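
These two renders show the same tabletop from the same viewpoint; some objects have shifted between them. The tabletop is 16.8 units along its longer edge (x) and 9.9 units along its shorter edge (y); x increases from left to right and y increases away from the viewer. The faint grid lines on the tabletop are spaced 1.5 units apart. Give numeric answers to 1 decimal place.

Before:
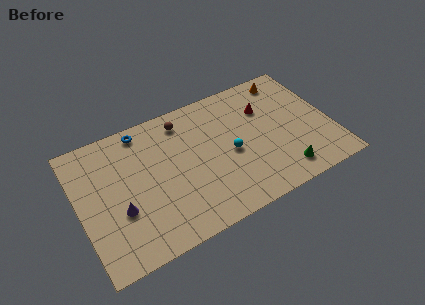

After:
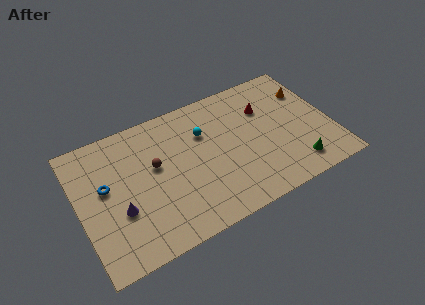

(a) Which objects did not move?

the purple cone and the red cone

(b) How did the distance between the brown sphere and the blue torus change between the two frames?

+0.6

Before: roughly 2.7 units apart; after: 3.3. That's 0.6 units further apart.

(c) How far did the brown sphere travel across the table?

3.3

The brown sphere was near (7.3, 8.3) before and (5.1, 5.8) after, so it travelled √(2.2² + 2.5²) ≈ 3.3 units.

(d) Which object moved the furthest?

the blue torus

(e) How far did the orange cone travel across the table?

1.9

From (14.5, 8.6) to (15.7, 7.1), the orange cone covered √(1.2² + 1.5²) ≈ 1.9 units.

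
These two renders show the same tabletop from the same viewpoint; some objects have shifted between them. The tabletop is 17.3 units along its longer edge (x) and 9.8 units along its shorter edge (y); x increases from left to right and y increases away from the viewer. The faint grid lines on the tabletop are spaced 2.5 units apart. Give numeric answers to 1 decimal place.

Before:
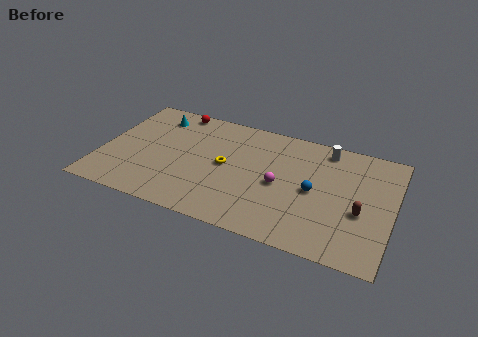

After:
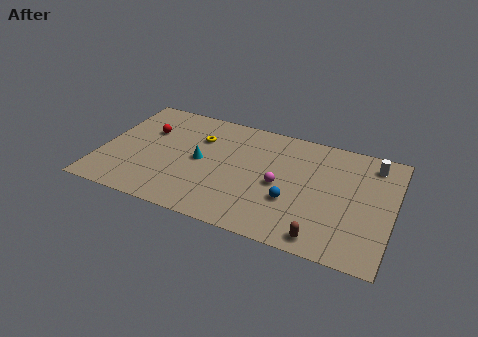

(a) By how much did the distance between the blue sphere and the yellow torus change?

+1.6

Before: roughly 5.3 units apart; after: 6.9. That's 1.6 units further apart.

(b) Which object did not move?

the magenta sphere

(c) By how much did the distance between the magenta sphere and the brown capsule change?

-0.4

Before: roughly 4.8 units apart; after: 4.4. That's 0.4 units closer together.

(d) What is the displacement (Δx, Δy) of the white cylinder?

(2.8, -0.3)

The white cylinder was at about (13.1, 8.5) and moved to about (15.9, 8.2).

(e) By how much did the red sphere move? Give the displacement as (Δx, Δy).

(-1.4, -2.4)

From the two frames, the red sphere sits at roughly (3.9, 8.9) before and (2.5, 6.5) after.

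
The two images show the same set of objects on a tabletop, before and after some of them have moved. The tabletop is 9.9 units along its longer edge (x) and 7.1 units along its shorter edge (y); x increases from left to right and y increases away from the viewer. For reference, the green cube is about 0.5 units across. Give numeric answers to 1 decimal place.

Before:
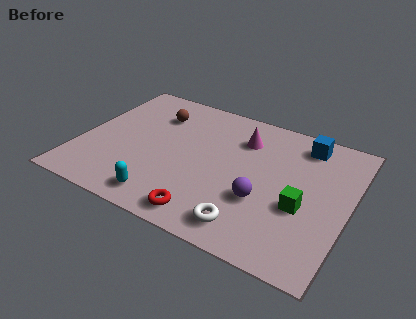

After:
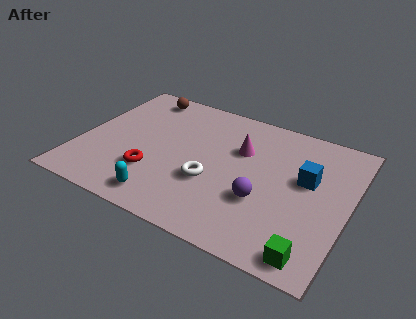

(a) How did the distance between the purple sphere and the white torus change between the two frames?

+0.5

Before: roughly 1.4 units apart; after: 1.9. That's 0.5 units further apart.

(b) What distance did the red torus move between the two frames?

2.5

From (5.1, 0.9) to (2.9, 2.1), the red torus covered √(2.2² + 1.2²) ≈ 2.5 units.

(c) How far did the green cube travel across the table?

2.1

From (8.3, 2.8) to (8.9, 0.8), the green cube covered √(0.6² + 2.0²) ≈ 2.1 units.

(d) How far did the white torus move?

2.2

From (6.6, 1.1) to (5.0, 2.6), the white torus covered √(1.6² + 1.5²) ≈ 2.2 units.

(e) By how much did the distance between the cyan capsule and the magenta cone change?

-0.5

They were about 4.9 units apart before and 4.4 after — 0.5 units closer together.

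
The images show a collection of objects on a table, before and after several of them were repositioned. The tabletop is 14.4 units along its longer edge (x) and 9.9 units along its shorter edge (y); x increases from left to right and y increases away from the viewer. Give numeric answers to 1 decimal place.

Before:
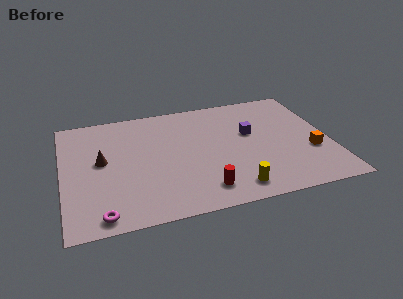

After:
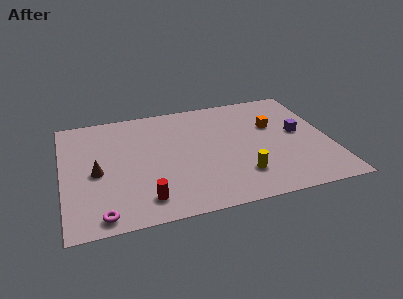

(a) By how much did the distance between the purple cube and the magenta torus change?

+2.1

Before: roughly 9.6 units apart; after: 11.7. That's 2.1 units further apart.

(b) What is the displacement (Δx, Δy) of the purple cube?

(2.6, -0.6)

The purple cube was at about (10.2, 5.9) and moved to about (12.8, 5.3).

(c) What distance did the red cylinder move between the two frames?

3.1

The red cylinder moved from about (7.3, 1.7) to (4.2, 1.7), a distance of √(3.1² + 0.0²) ≈ 3.1.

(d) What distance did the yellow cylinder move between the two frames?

1.1

The yellow cylinder was near (8.9, 1.4) before and (9.4, 2.4) after, so it travelled √(0.5² + 1.0²) ≈ 1.1 units.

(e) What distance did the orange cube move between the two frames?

3.3

From (13.3, 3.5) to (11.5, 6.3), the orange cube covered √(1.8² + 2.8²) ≈ 3.3 units.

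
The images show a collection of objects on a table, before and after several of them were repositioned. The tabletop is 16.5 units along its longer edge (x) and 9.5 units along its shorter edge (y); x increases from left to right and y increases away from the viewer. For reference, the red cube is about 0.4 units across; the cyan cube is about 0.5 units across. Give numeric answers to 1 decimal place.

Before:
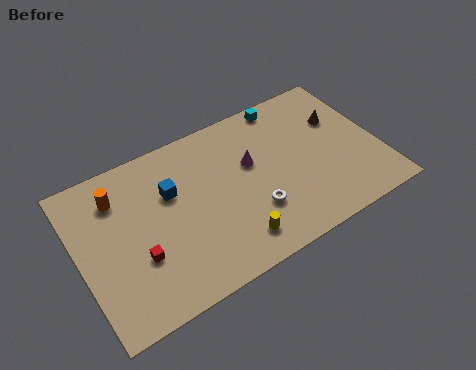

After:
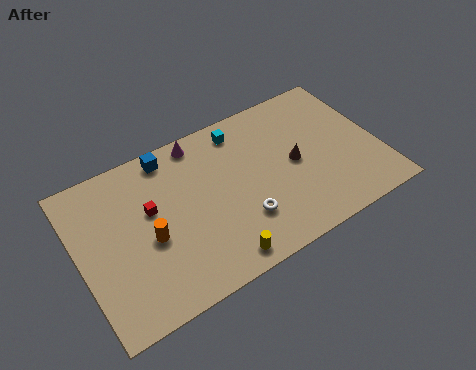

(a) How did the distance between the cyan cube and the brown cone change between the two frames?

+0.7

The distance was about 3.5 in the first image and 4.2 in the second, so they moved 0.7 units further apart.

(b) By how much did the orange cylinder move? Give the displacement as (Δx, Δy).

(1.3, -3.2)

The orange cylinder started near (2.4, 7.3) and ended near (3.7, 4.1).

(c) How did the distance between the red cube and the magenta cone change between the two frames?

-2.9

Before: roughly 7.1 units apart; after: 4.2. That's 2.9 units closer together.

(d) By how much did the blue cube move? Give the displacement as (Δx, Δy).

(0.2, 2.2)

The blue cube started near (5.2, 6.2) and ended near (5.4, 8.4).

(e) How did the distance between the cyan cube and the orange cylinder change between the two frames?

-2.7

The distance was about 9.7 in the first image and 7.0 in the second, so they moved 2.7 units closer together.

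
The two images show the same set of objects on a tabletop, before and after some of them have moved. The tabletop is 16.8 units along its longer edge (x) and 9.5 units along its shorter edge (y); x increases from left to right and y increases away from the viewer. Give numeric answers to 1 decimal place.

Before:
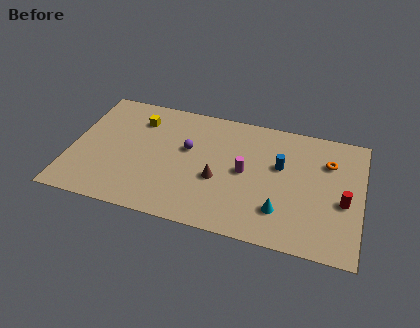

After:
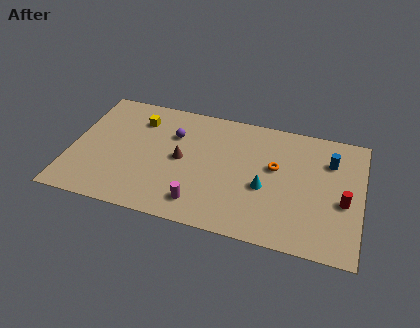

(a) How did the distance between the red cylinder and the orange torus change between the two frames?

+1.3

The distance was about 3.0 in the first image and 4.3 in the second, so they moved 1.3 units further apart.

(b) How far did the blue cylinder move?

3.0

The blue cylinder was near (12.1, 5.8) before and (14.9, 6.9) after, so it travelled √(2.8² + 1.1²) ≈ 3.0 units.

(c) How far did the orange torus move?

3.2

From (14.8, 6.8) to (11.8, 5.6), the orange torus covered √(3.0² + 1.2²) ≈ 3.2 units.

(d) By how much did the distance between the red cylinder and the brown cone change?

+2.2

They were about 7.2 units apart before and 9.4 after — 2.2 units further apart.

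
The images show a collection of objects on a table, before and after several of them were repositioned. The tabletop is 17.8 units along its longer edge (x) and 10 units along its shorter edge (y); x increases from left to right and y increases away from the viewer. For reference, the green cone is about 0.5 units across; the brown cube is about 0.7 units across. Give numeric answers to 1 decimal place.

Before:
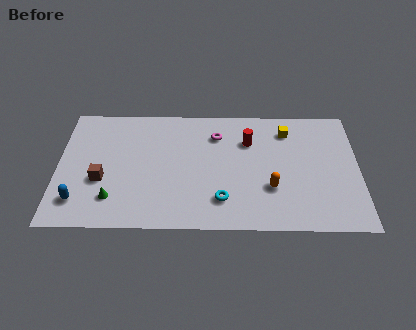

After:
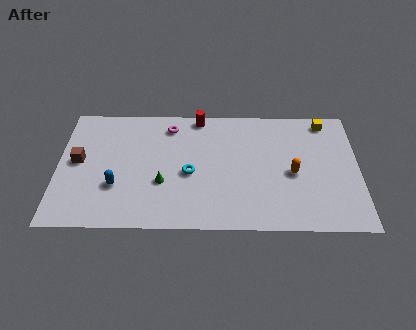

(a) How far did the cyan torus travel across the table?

2.8

The cyan torus was near (9.7, 2.3) before and (7.8, 4.4) after, so it travelled √(1.9² + 2.1²) ≈ 2.8 units.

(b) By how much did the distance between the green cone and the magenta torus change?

-3.4

Before: roughly 8.1 units apart; after: 4.7. That's 3.4 units closer together.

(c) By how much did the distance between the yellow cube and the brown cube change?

+3.3

The distance was about 11.8 in the first image and 15.1 in the second, so they moved 3.3 units further apart.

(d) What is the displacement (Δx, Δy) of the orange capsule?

(1.3, 1.2)

From the two frames, the orange capsule sits at roughly (12.6, 3.3) before and (13.9, 4.5) after.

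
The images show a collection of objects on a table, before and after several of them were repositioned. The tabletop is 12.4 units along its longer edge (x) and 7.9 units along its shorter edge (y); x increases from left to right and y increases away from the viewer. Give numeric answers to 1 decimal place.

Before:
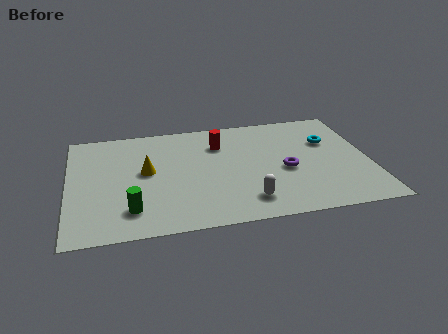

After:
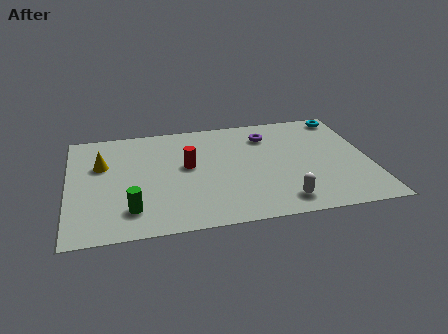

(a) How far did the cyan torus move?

2.0

The cyan torus moved from about (10.8, 5.2) to (11.6, 7.0), a distance of √(0.8² + 1.8²) ≈ 2.0.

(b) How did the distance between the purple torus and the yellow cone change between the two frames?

+1.2

The distance was about 5.8 in the first image and 7.0 in the second, so they moved 1.2 units further apart.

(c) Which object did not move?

the green cylinder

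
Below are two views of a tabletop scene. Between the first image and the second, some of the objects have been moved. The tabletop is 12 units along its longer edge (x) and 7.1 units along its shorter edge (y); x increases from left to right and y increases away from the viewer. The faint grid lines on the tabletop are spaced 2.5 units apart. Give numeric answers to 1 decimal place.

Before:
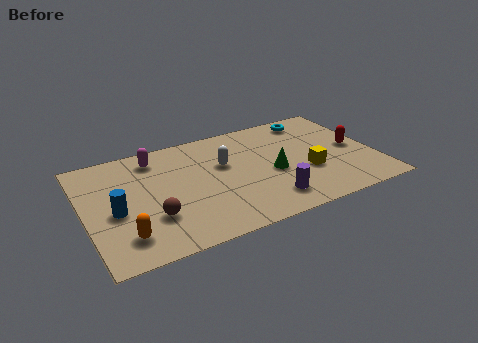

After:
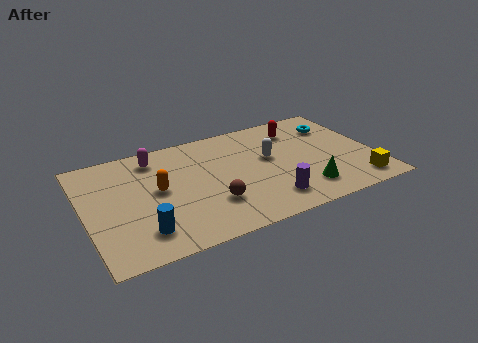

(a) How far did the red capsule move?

3.0

The red capsule was near (11.2, 3.5) before and (9.1, 5.6) after, so it travelled √(2.1² + 2.1²) ≈ 3.0 units.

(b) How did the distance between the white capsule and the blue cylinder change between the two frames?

+1.4

The distance was about 4.8 in the first image and 6.2 in the second, so they moved 1.4 units further apart.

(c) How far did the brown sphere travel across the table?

2.4

The brown sphere moved from about (2.6, 2.2) to (5.0, 2.1), a distance of √(2.4² + 0.1²) ≈ 2.4.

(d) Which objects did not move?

the magenta capsule and the purple cylinder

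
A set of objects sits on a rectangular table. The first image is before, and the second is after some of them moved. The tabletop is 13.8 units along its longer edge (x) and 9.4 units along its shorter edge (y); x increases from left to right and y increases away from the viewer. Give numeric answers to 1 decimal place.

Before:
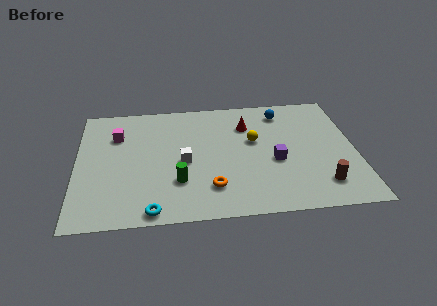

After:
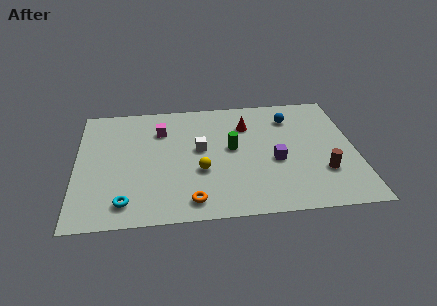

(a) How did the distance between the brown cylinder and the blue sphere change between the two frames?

-1.4

Before: roughly 6.1 units apart; after: 4.7. That's 1.4 units closer together.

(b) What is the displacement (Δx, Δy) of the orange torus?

(-1.0, -0.9)

From the two frames, the orange torus sits at roughly (6.6, 2.2) before and (5.6, 1.3) after.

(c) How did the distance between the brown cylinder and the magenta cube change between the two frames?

-2.2

They were about 11.1 units apart before and 8.9 after — 2.2 units closer together.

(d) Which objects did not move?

the purple cube and the red cone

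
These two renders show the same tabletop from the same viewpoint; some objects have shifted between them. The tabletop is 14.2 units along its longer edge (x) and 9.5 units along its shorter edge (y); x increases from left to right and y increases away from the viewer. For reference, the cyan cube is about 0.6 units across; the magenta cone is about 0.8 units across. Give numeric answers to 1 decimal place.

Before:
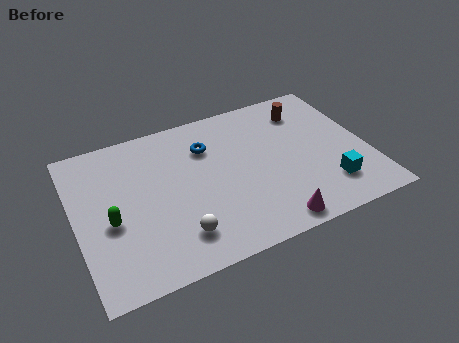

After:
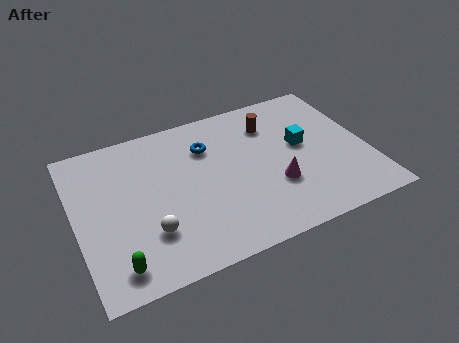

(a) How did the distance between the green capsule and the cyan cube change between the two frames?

-0.3

The distance was about 10.6 in the first image and 10.3 in the second, so they moved 0.3 units closer together.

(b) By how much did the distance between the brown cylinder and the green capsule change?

-0.6

Before: roughly 10.6 units apart; after: 10.0. That's 0.6 units closer together.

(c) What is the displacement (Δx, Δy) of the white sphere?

(-1.3, 0.7)

From the two frames, the white sphere sits at roughly (4.6, 2.0) before and (3.3, 2.7) after.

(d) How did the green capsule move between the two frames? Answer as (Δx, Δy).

(0.0, -2.6)

The green capsule started near (1.6, 4.0) and ended near (1.6, 1.4).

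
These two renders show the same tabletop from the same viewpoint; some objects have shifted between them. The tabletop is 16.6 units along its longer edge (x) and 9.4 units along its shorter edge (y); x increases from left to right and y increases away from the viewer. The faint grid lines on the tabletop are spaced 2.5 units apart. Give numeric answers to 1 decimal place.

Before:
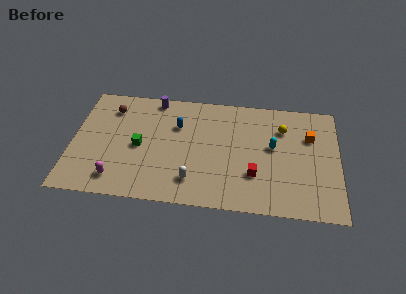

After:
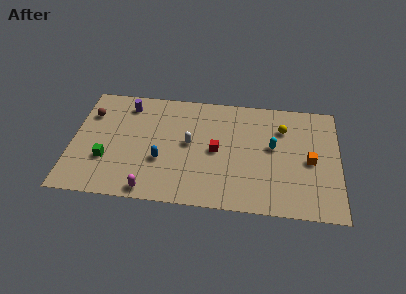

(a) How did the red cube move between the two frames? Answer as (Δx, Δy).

(-2.4, 1.7)

From the two frames, the red cube sits at roughly (11.4, 2.9) before and (9.0, 4.6) after.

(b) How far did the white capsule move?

3.0

From (7.6, 2.0) to (7.3, 5.0), the white capsule covered √(0.3² + 3.0²) ≈ 3.0 units.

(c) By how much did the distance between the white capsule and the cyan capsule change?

-0.7

The distance was about 5.9 in the first image and 5.2 in the second, so they moved 0.7 units closer together.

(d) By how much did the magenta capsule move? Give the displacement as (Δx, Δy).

(2.1, -0.7)

The magenta capsule started near (2.9, 1.6) and ended near (5.0, 0.9).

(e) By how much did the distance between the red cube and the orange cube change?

+0.9

They were about 4.9 units apart before and 5.8 after — 0.9 units further apart.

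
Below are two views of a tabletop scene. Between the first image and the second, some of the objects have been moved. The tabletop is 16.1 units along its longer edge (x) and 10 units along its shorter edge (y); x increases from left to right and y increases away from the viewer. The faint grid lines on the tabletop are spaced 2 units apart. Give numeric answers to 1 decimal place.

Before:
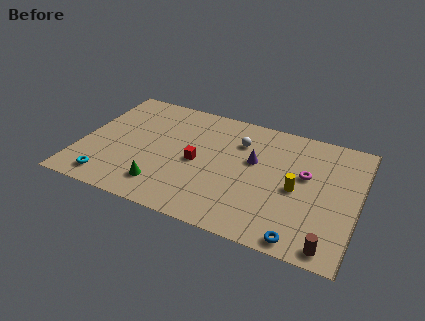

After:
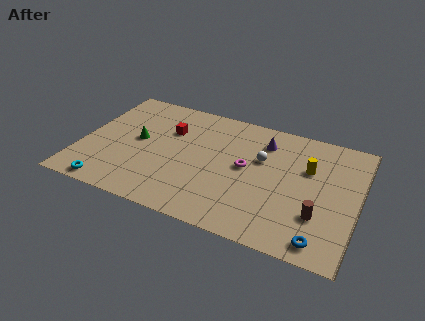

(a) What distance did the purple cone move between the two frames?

1.8

The purple cone was near (10.0, 6.0) before and (10.4, 7.8) after, so it travelled √(0.4² + 1.8²) ≈ 1.8 units.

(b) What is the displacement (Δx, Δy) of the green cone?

(-1.9, 3.3)

The green cone was at about (5.1, 2.0) and moved to about (3.2, 5.3).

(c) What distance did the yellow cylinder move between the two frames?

2.0

From (12.6, 4.6) to (13.1, 6.5), the yellow cylinder covered √(0.5² + 1.9²) ≈ 2.0 units.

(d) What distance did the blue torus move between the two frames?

1.1

From (13.2, 0.9) to (14.3, 1.2), the blue torus covered √(1.1² + 0.3²) ≈ 1.1 units.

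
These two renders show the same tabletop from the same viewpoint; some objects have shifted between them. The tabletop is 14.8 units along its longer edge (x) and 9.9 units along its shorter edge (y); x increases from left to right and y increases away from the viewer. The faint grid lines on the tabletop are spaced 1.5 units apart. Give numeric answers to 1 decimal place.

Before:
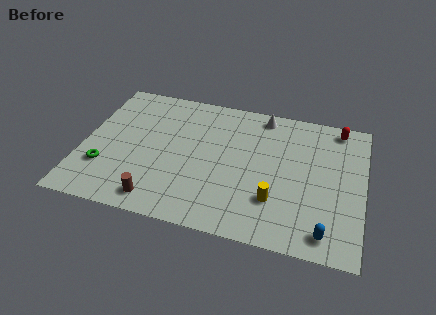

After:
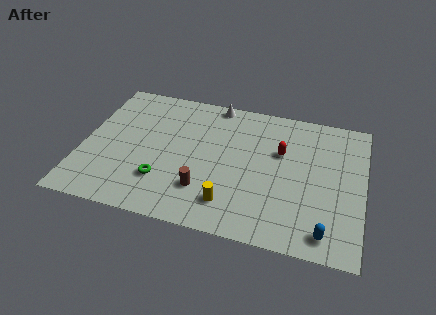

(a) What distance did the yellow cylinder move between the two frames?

2.4

The yellow cylinder was near (10.3, 2.8) before and (8.0, 2.0) after, so it travelled √(2.3² + 0.8²) ≈ 2.4 units.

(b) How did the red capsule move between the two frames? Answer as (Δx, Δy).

(-2.9, -2.5)

The red capsule started near (13.3, 8.8) and ended near (10.4, 6.3).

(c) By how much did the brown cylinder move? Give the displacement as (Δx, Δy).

(2.3, 1.3)

From the two frames, the brown cylinder sits at roughly (4.3, 1.3) before and (6.6, 2.6) after.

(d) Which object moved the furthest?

the red capsule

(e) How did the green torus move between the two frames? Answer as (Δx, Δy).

(3.1, -0.2)

The green torus was at about (1.3, 2.9) and moved to about (4.4, 2.7).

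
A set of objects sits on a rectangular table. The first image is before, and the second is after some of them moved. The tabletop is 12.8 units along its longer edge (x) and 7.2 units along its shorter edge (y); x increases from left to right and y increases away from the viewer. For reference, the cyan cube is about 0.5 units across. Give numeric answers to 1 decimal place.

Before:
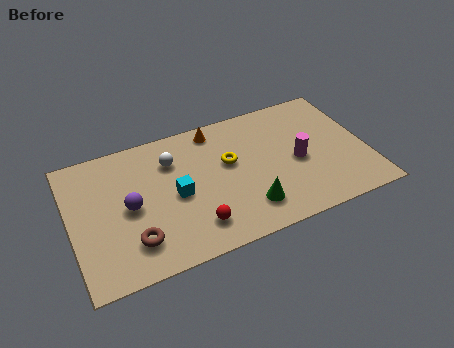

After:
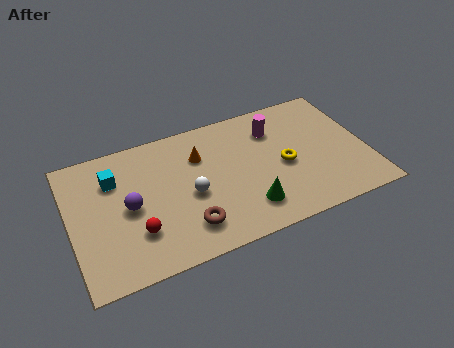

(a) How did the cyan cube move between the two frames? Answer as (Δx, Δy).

(-2.5, 1.8)

The cyan cube started near (4.5, 3.4) and ended near (2.0, 5.2).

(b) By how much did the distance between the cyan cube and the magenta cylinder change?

+1.7

They were about 5.3 units apart before and 7.0 after — 1.7 units further apart.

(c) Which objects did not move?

the green cone and the purple sphere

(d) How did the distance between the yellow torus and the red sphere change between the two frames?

+3.3

The distance was about 3.3 in the first image and 6.6 in the second, so they moved 3.3 units further apart.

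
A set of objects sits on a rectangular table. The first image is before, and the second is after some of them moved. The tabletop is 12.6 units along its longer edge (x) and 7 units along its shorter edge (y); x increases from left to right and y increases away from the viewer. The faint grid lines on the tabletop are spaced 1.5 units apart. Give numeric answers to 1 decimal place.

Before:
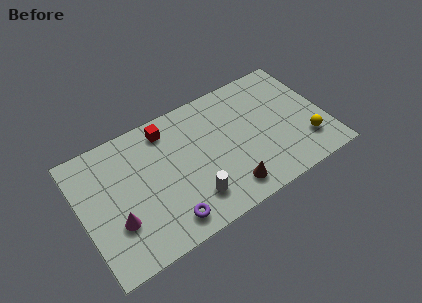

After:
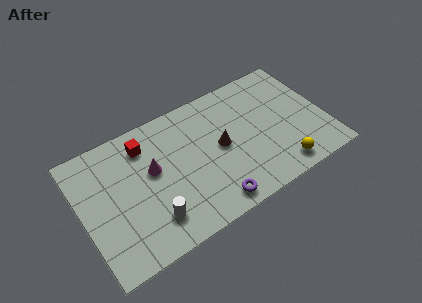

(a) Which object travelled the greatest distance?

the magenta cone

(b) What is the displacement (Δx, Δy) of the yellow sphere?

(-1.5, -0.8)

The yellow sphere was at about (11.4, 1.8) and moved to about (9.9, 1.0).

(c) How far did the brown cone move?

2.4

The brown cone moved from about (7.2, 1.2) to (7.2, 3.6), a distance of √(0.0² + 2.4²) ≈ 2.4.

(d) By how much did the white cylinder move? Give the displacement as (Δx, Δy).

(-2.1, 0.0)

The white cylinder started near (5.4, 1.6) and ended near (3.3, 1.6).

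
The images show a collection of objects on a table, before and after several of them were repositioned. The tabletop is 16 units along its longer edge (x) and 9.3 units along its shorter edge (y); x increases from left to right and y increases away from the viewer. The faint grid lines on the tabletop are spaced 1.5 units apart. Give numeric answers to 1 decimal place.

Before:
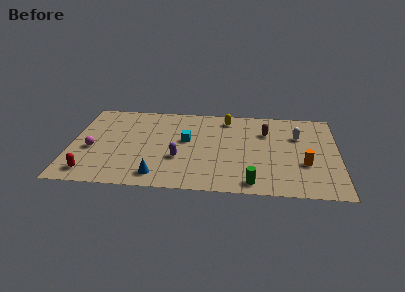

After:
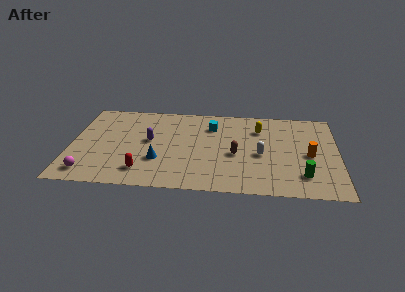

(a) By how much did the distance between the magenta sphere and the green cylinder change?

+2.7

Before: roughly 10.0 units apart; after: 12.7. That's 2.7 units further apart.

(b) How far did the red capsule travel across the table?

3.1

The red capsule moved from about (1.3, 1.4) to (4.4, 1.8), a distance of √(3.1² + 0.4²) ≈ 3.1.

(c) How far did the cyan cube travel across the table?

2.3

From (6.9, 5.3) to (8.4, 7.0), the cyan cube covered √(1.5² + 1.7²) ≈ 2.3 units.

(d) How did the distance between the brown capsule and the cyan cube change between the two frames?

-1.6

The distance was about 5.0 in the first image and 3.4 in the second, so they moved 1.6 units closer together.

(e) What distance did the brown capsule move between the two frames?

3.2

The brown capsule was near (11.7, 6.6) before and (9.9, 4.0) after, so it travelled √(1.8² + 2.6²) ≈ 3.2 units.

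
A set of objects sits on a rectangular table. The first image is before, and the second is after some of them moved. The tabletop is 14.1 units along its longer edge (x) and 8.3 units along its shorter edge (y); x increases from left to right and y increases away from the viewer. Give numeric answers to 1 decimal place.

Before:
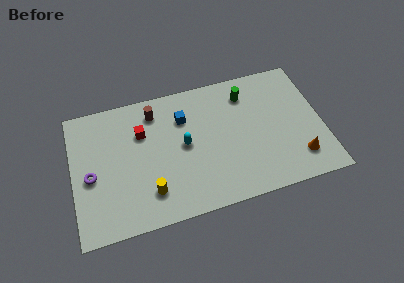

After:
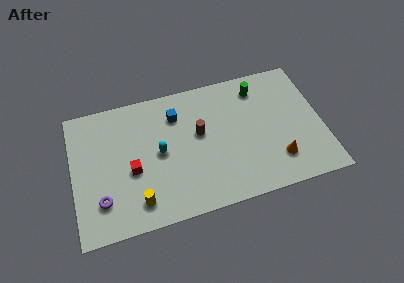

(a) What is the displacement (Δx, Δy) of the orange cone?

(-1.2, 0.2)

The orange cone started near (12.6, 1.8) and ended near (11.4, 2.0).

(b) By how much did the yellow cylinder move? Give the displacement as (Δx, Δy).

(-0.7, -0.4)

From the two frames, the yellow cylinder sits at roughly (4.2, 1.9) before and (3.5, 1.5) after.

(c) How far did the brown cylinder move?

3.1

The brown cylinder was near (4.8, 6.8) before and (7.2, 4.8) after, so it travelled √(2.4² + 2.0²) ≈ 3.1 units.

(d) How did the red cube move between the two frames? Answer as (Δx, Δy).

(-0.7, -2.2)

The red cube started near (4.0, 5.7) and ended near (3.3, 3.5).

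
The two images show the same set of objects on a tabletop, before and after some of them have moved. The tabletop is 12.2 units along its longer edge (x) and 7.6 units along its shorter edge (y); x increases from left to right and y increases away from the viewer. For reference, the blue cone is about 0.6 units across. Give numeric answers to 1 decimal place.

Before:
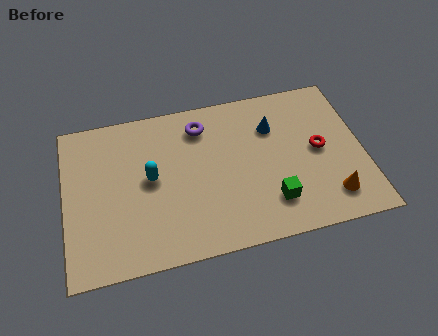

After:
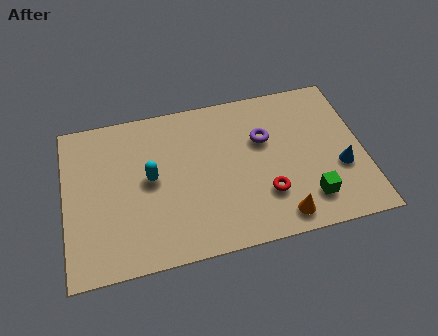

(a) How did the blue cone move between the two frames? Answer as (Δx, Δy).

(2.6, -2.6)

The blue cone was at about (8.6, 5.4) and moved to about (11.2, 2.8).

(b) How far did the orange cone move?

2.2

The orange cone moved from about (10.7, 1.5) to (8.6, 1.0), a distance of √(2.1² + 0.5²) ≈ 2.2.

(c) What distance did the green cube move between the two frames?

1.5

The green cube moved from about (8.3, 1.8) to (9.8, 1.6), a distance of √(1.5² + 0.2²) ≈ 1.5.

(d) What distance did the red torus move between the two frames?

2.9

The red torus moved from about (10.4, 3.9) to (8.1, 2.2), a distance of √(2.3² + 1.7²) ≈ 2.9.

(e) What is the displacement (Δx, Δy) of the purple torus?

(2.5, -1.2)

The purple torus was at about (5.7, 6.1) and moved to about (8.2, 4.9).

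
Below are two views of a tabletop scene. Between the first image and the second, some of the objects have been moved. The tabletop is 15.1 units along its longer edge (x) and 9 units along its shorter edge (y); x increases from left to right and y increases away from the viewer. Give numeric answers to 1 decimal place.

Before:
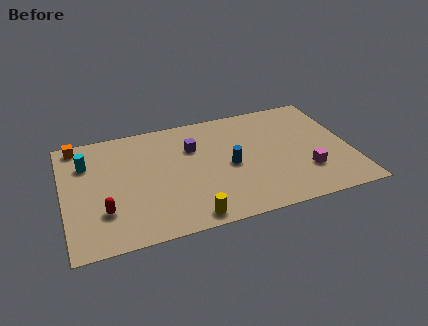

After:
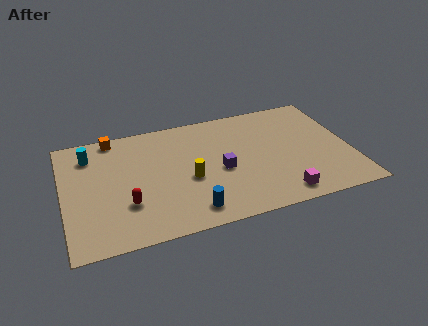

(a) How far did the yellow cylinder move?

2.9

The yellow cylinder was near (6.3, 0.9) before and (6.5, 3.8) after, so it travelled √(0.2² + 2.9²) ≈ 2.9 units.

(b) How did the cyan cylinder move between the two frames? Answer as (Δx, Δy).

(0.2, 0.6)

The cyan cylinder started near (1.3, 6.5) and ended near (1.5, 7.1).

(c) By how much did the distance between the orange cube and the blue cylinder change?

-1.0

Before: roughly 8.7 units apart; after: 7.7. That's 1.0 units closer together.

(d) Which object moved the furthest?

the blue cylinder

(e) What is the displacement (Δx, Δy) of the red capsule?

(1.2, 0.2)

The red capsule was at about (2.0, 2.6) and moved to about (3.2, 2.8).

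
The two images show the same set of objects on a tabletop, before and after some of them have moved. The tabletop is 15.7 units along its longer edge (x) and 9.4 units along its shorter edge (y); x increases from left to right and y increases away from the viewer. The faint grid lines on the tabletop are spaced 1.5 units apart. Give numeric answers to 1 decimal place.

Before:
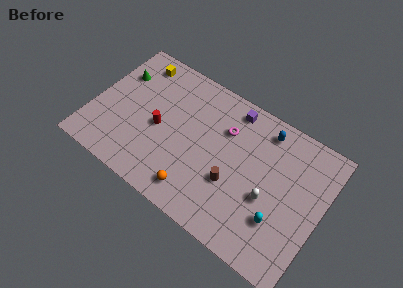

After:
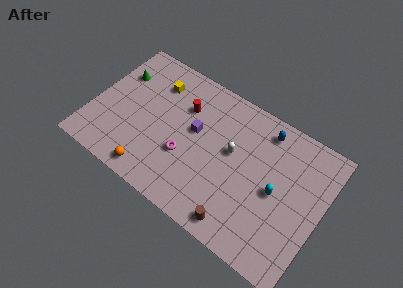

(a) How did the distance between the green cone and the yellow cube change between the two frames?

+0.9

The distance was about 1.7 in the first image and 2.6 in the second, so they moved 0.9 units further apart.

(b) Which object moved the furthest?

the magenta torus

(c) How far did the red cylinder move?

2.6

The red cylinder moved from about (4.6, 4.3) to (5.9, 6.6), a distance of √(1.3² + 2.3²) ≈ 2.6.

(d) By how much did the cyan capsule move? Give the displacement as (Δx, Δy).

(-0.5, 1.7)

The cyan capsule started near (13.2, 2.8) and ended near (12.7, 4.5).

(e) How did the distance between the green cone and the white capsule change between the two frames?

-3.1

The distance was about 11.4 in the first image and 8.3 in the second, so they moved 3.1 units closer together.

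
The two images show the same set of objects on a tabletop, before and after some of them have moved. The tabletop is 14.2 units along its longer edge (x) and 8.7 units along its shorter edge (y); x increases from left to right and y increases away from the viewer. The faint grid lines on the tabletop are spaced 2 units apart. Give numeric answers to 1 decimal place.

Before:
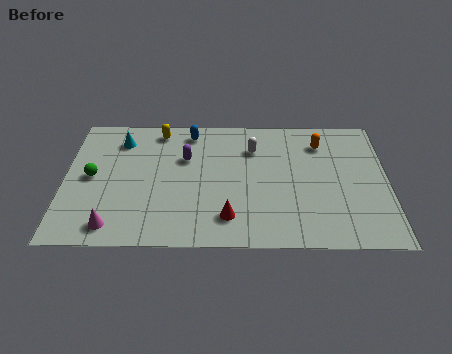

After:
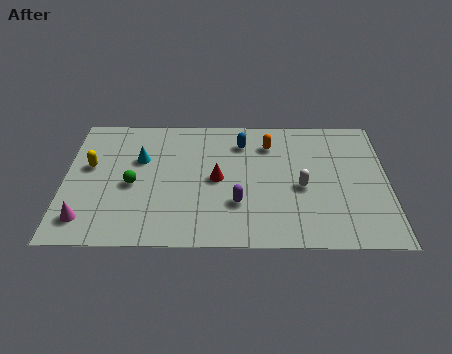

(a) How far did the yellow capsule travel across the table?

3.9

The yellow capsule was near (4.1, 7.6) before and (1.1, 5.1) after, so it travelled √(3.0² + 2.5²) ≈ 3.9 units.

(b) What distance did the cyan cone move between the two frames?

1.6

The cyan cone moved from about (2.4, 6.9) to (3.3, 5.6), a distance of √(0.9² + 1.3²) ≈ 1.6.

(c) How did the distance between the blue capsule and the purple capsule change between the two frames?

+2.3

The distance was about 1.8 in the first image and 4.1 in the second, so they moved 2.3 units further apart.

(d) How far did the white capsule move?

3.3

The white capsule was near (8.3, 6.4) before and (10.4, 3.8) after, so it travelled √(2.1² + 2.6²) ≈ 3.3 units.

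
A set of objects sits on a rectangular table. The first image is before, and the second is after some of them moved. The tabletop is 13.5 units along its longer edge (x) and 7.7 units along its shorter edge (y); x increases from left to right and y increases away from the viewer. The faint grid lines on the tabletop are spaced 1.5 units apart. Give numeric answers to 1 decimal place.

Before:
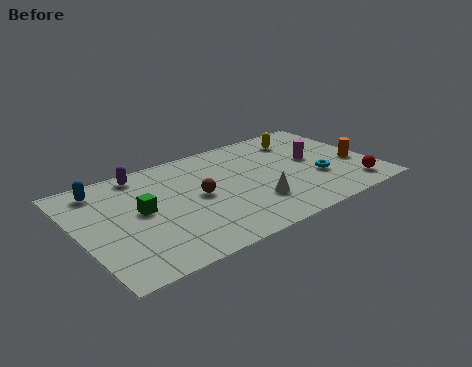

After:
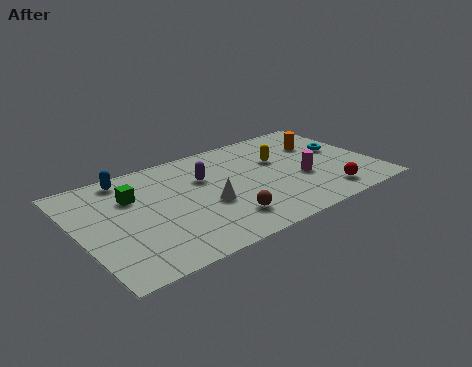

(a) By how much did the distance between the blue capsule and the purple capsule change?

+1.8

The distance was about 1.9 in the first image and 3.7 in the second, so they moved 1.8 units further apart.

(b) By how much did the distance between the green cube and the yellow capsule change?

-1.3

The distance was about 8.1 in the first image and 6.8 in the second, so they moved 1.3 units closer together.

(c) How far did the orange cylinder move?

2.6

From (12.7, 3.0) to (11.5, 5.3), the orange cylinder covered √(1.2² + 2.3²) ≈ 2.6 units.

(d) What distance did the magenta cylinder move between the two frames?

1.4

The magenta cylinder was near (10.9, 4.2) before and (10.1, 3.0) after, so it travelled √(0.8² + 1.2²) ≈ 1.4 units.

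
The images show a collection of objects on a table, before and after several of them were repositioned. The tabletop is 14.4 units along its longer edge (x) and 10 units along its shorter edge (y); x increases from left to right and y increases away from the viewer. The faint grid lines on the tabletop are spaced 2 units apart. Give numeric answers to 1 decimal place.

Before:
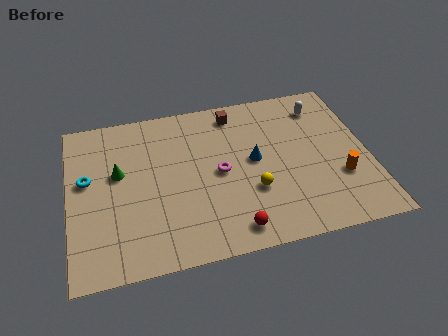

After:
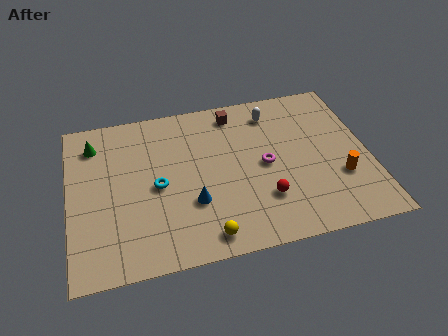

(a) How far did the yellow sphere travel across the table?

3.3

The yellow sphere was near (8.7, 3.4) before and (6.3, 1.2) after, so it travelled √(2.4² + 2.2²) ≈ 3.3 units.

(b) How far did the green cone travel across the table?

2.4

The green cone was near (2.4, 5.9) before and (1.3, 8.0) after, so it travelled √(1.1² + 2.1²) ≈ 2.4 units.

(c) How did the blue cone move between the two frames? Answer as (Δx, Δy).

(-3.1, -2.0)

The blue cone started near (8.9, 5.3) and ended near (5.8, 3.3).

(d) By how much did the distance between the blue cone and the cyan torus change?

-5.9

Before: roughly 8.0 units apart; after: 2.1. That's 5.9 units closer together.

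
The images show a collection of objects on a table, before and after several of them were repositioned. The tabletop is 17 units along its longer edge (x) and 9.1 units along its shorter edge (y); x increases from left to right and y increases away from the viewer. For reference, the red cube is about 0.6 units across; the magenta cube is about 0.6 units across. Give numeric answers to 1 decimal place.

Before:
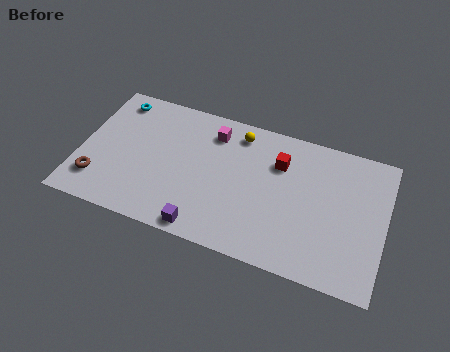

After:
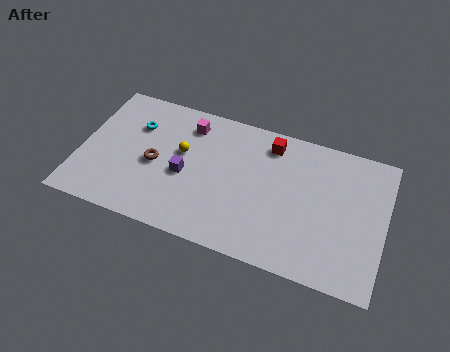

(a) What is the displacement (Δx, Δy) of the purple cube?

(-1.4, 3.1)

The purple cube was at about (7.3, 0.9) and moved to about (5.9, 4.0).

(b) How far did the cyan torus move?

1.9

The cyan torus was near (1.6, 7.8) before and (2.9, 6.4) after, so it travelled √(1.3² + 1.4²) ≈ 1.9 units.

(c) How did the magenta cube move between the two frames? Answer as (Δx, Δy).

(-1.4, 0.1)

From the two frames, the magenta cube sits at roughly (7.2, 7.3) before and (5.8, 7.4) after.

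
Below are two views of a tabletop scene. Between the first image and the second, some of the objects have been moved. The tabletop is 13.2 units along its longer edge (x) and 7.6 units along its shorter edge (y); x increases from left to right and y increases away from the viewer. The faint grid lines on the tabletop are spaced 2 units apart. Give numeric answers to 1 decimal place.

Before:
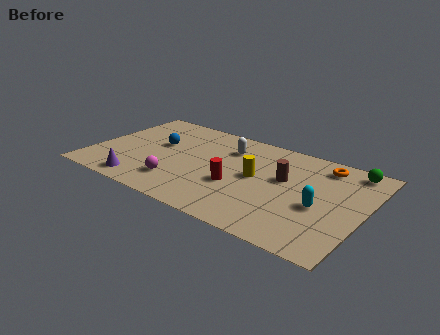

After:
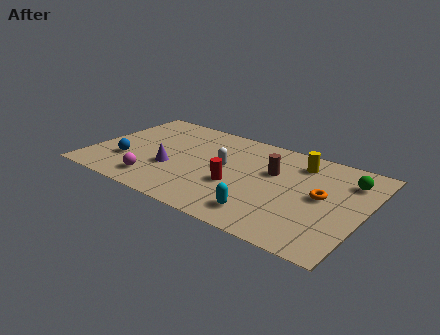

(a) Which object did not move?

the red cylinder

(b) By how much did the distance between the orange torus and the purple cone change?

-2.4

Before: roughly 9.7 units apart; after: 7.3. That's 2.4 units closer together.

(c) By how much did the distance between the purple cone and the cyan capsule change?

-3.7

They were about 8.7 units apart before and 5.0 after — 3.7 units closer together.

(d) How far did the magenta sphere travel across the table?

1.1

The magenta sphere was near (4.5, 1.8) before and (3.5, 1.4) after, so it travelled √(1.0² + 0.4²) ≈ 1.1 units.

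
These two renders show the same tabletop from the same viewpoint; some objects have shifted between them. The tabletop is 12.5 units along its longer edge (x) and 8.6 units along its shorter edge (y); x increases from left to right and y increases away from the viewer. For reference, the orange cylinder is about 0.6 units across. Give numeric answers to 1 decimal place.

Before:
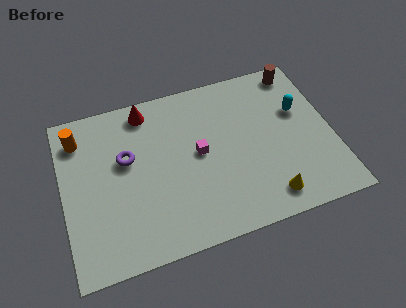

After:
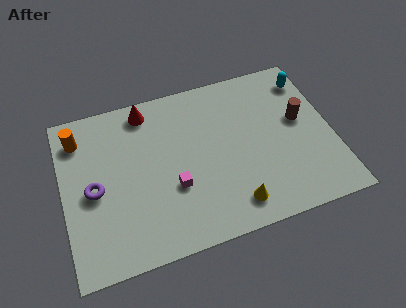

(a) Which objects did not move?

the orange cylinder and the red cone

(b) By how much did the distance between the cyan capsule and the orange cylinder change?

+0.5

The distance was about 10.3 in the first image and 10.8 in the second, so they moved 0.5 units further apart.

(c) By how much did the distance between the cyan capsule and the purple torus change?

+2.6

The distance was about 8.1 in the first image and 10.7 in the second, so they moved 2.6 units further apart.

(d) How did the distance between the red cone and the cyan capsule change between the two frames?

+0.3

Before: roughly 7.3 units apart; after: 7.6. That's 0.3 units further apart.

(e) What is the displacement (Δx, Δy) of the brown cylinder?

(-0.2, -2.7)

The brown cylinder started near (11.3, 7.6) and ended near (11.1, 4.9).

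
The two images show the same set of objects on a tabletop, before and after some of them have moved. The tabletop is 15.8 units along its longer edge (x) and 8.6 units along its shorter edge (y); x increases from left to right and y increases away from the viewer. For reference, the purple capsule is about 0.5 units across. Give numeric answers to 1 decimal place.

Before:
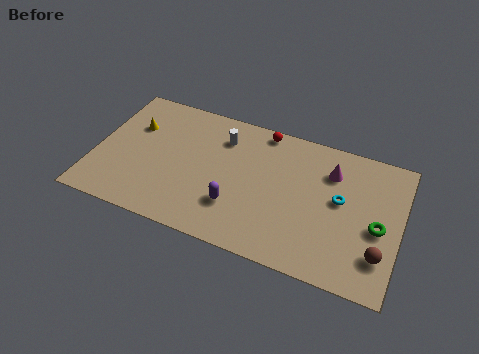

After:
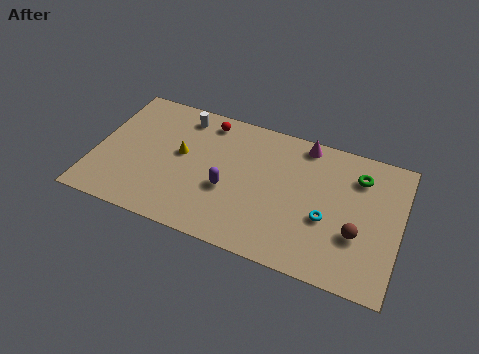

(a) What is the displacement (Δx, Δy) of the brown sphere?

(-1.2, 0.8)

The brown sphere started near (14.9, 2.2) and ended near (13.7, 3.0).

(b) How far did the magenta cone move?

2.0

From (12.1, 6.4) to (10.6, 7.7), the magenta cone covered √(1.5² + 1.3²) ≈ 2.0 units.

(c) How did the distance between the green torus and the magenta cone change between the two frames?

-0.6

The distance was about 3.7 in the first image and 3.1 in the second, so they moved 0.6 units closer together.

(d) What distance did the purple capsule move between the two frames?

1.0

The purple capsule was near (7.5, 2.5) before and (7.0, 3.4) after, so it travelled √(0.5² + 0.9²) ≈ 1.0 units.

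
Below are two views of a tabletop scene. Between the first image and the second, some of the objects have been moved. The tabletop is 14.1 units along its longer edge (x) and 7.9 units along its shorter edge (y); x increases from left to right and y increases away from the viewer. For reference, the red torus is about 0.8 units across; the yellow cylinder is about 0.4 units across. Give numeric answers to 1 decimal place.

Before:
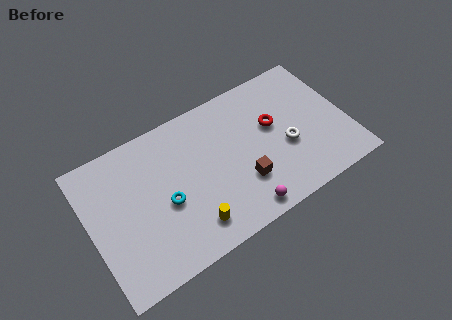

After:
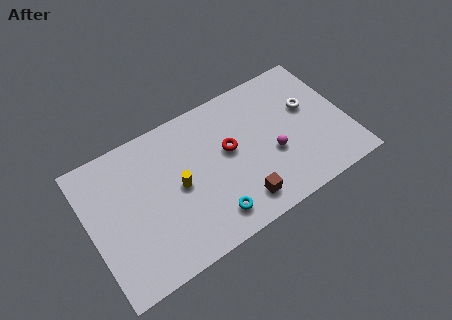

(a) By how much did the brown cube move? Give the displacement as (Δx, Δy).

(-0.3, -1.0)

The brown cube was at about (8.1, 2.4) and moved to about (7.8, 1.4).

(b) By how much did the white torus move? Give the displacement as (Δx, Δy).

(1.5, 1.6)

The white torus was at about (10.7, 3.2) and moved to about (12.2, 4.8).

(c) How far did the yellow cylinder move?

2.4

The yellow cylinder moved from about (5.1, 1.5) to (4.8, 3.9), a distance of √(0.3² + 2.4²) ≈ 2.4.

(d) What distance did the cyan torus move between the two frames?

3.0

The cyan torus moved from about (4.0, 3.4) to (6.2, 1.4), a distance of √(2.2² + 2.0²) ≈ 3.0.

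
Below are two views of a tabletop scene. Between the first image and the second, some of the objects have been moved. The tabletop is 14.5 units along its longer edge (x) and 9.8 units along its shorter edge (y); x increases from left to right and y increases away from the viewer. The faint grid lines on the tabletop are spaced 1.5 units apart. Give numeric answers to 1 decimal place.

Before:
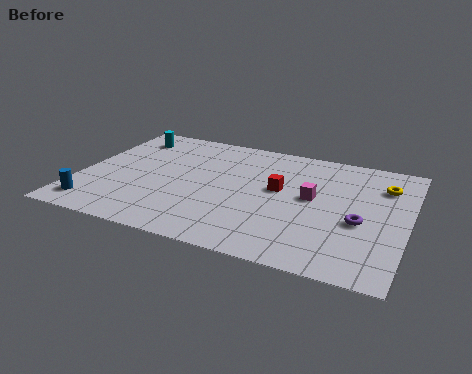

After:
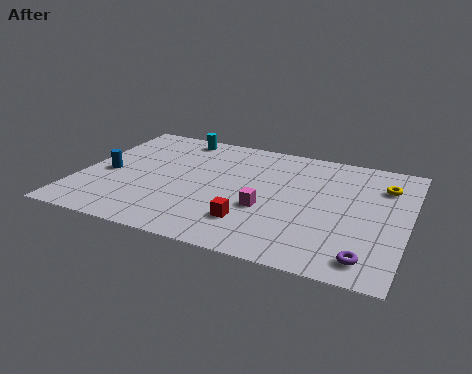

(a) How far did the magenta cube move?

2.5

The magenta cube was near (10.3, 5.3) before and (8.4, 3.7) after, so it travelled √(1.9² + 1.6²) ≈ 2.5 units.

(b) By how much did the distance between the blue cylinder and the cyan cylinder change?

-1.5

They were about 6.5 units apart before and 5.0 after — 1.5 units closer together.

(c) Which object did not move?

the yellow torus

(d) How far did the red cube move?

3.2

From (8.8, 5.5) to (7.9, 2.4), the red cube covered √(0.9² + 3.1²) ≈ 3.2 units.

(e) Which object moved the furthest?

the red cube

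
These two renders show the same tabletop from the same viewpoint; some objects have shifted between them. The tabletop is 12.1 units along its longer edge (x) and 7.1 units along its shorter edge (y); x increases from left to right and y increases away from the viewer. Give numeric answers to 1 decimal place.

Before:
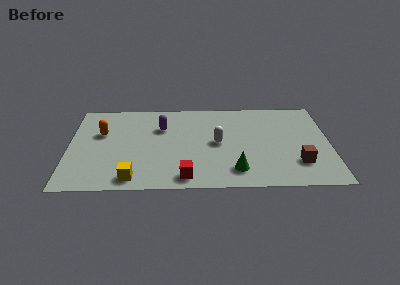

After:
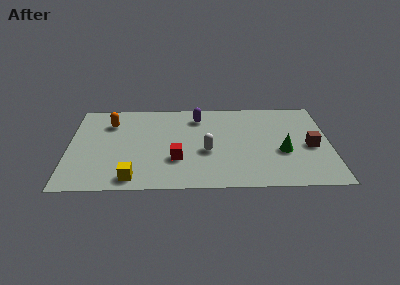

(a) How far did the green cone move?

2.6

The green cone moved from about (7.7, 1.4) to (9.9, 2.8), a distance of √(2.2² + 1.4²) ≈ 2.6.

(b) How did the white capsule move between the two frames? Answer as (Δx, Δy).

(-0.5, -0.7)

From the two frames, the white capsule sits at roughly (6.9, 3.6) before and (6.4, 2.9) after.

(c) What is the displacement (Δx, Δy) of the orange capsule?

(0.4, 0.8)

The orange capsule started near (1.5, 4.5) and ended near (1.9, 5.3).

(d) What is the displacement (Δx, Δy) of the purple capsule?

(1.7, 0.8)

From the two frames, the purple capsule sits at roughly (4.3, 4.9) before and (6.0, 5.7) after.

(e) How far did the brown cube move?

1.4

The brown cube moved from about (10.6, 1.9) to (11.2, 3.2), a distance of √(0.6² + 1.3²) ≈ 1.4.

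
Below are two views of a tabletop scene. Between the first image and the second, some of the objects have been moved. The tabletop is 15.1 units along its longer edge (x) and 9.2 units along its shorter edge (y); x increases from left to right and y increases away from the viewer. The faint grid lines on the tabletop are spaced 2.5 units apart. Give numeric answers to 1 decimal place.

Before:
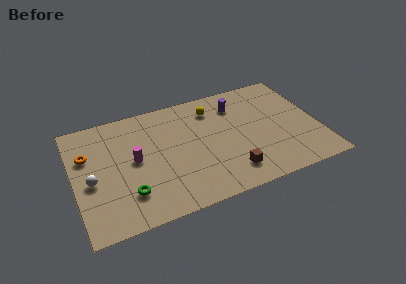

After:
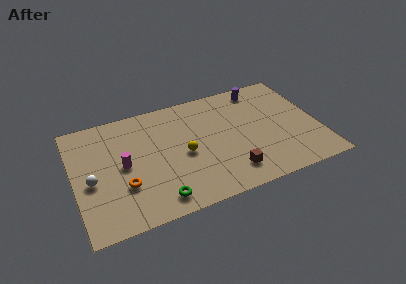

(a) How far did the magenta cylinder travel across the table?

0.7

The magenta cylinder moved from about (3.7, 4.8) to (3.0, 4.6), a distance of √(0.7² + 0.2²) ≈ 0.7.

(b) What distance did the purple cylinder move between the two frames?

1.8

The purple cylinder moved from about (10.3, 7.1) to (11.9, 8.0), a distance of √(1.6² + 0.9²) ≈ 1.8.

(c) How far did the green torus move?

2.0

The green torus was near (3.1, 2.3) before and (4.8, 1.3) after, so it travelled √(1.7² + 1.0²) ≈ 2.0 units.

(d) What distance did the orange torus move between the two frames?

3.7

The orange torus moved from about (0.9, 6.1) to (2.9, 3.0), a distance of √(2.0² + 3.1²) ≈ 3.7.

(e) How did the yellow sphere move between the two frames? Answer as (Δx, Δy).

(-2.1, -3.1)

The yellow sphere was at about (8.8, 7.3) and moved to about (6.7, 4.2).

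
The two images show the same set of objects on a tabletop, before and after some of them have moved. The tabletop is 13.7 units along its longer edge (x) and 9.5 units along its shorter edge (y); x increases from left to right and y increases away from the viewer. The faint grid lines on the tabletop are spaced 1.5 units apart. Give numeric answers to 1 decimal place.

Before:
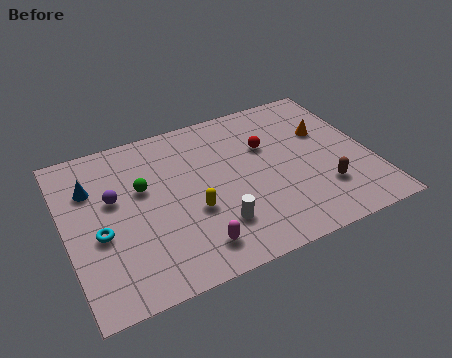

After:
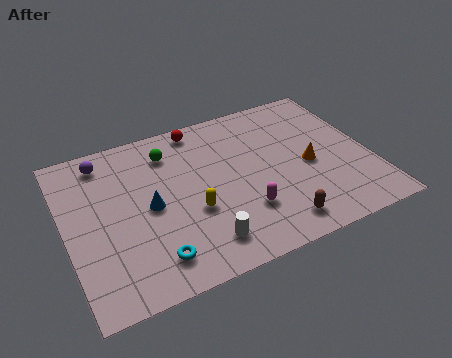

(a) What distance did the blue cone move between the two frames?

3.2

The blue cone moved from about (1.3, 6.7) to (3.7, 4.6), a distance of √(2.4² + 2.1²) ≈ 3.2.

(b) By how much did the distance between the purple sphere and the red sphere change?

-2.6

They were about 7.0 units apart before and 4.4 after — 2.6 units closer together.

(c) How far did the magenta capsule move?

2.6

The magenta capsule was near (5.3, 1.6) before and (7.7, 2.7) after, so it travelled √(2.4² + 1.1²) ≈ 2.6 units.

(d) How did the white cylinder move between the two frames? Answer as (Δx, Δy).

(-0.7, -0.7)

The white cylinder was at about (6.4, 2.4) and moved to about (5.7, 1.7).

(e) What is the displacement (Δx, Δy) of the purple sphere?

(-0.2, 2.4)

The purple sphere was at about (2.2, 5.7) and moved to about (2.0, 8.1).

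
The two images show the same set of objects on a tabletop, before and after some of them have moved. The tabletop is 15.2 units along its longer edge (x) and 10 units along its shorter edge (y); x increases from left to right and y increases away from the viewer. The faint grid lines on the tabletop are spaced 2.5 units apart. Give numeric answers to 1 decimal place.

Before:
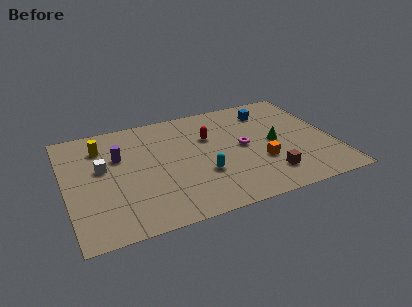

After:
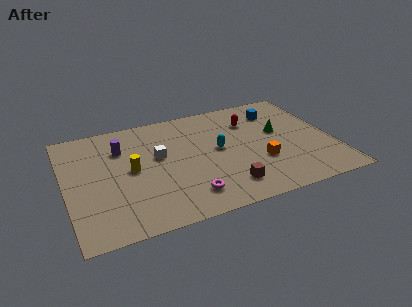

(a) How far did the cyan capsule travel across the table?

2.2

From (7.6, 3.4) to (8.7, 5.3), the cyan capsule covered √(1.1² + 1.9²) ≈ 2.2 units.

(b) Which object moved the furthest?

the magenta torus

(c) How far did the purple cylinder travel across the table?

0.7

From (3.1, 6.5) to (3.3, 7.2), the purple cylinder covered √(0.2² + 0.7²) ≈ 0.7 units.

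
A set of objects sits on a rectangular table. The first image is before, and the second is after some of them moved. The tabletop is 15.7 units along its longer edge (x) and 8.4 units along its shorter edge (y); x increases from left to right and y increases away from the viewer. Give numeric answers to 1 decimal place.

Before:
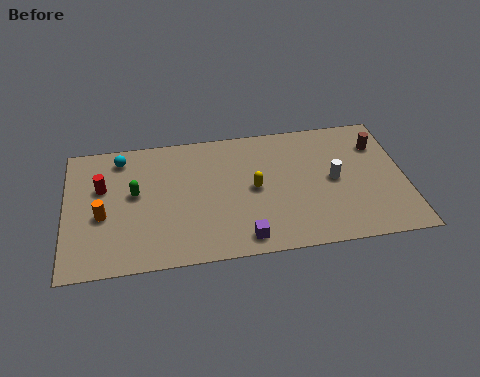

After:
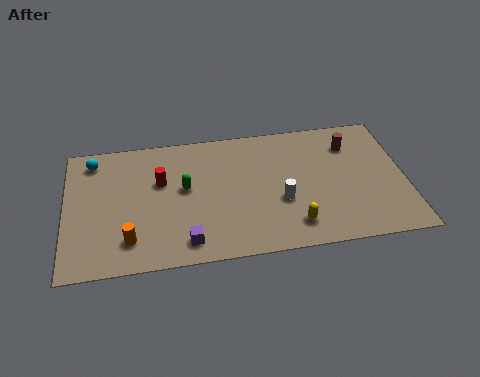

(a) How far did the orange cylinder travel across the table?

2.1

The orange cylinder moved from about (1.7, 3.5) to (2.9, 1.8), a distance of √(1.2² + 1.7²) ≈ 2.1.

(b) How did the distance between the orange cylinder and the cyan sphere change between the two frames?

+1.8

Before: roughly 3.7 units apart; after: 5.5. That's 1.8 units further apart.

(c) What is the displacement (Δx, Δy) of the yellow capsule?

(1.7, -2.6)

From the two frames, the yellow capsule sits at roughly (8.7, 4.2) before and (10.4, 1.6) after.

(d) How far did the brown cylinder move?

1.3

From (14.6, 6.2) to (13.3, 6.4), the brown cylinder covered √(1.3² + 0.2²) ≈ 1.3 units.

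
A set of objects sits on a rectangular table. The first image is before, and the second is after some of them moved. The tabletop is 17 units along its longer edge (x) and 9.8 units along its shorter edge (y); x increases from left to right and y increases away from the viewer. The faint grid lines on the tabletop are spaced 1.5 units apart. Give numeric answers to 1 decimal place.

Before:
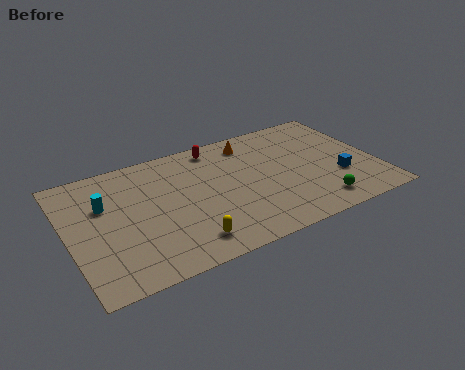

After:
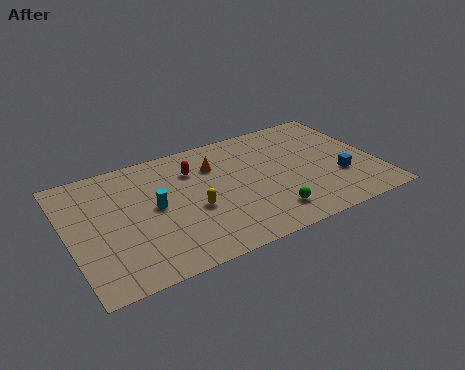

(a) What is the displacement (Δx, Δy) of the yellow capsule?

(0.7, 2.3)

The yellow capsule was at about (6.0, 1.7) and moved to about (6.7, 4.0).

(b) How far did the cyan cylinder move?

2.9

The cyan cylinder moved from about (2.1, 6.4) to (4.7, 5.1), a distance of √(2.6² + 1.3²) ≈ 2.9.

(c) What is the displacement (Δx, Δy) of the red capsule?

(-1.5, -1.4)

From the two frames, the red capsule sits at roughly (8.6, 8.6) before and (7.1, 7.2) after.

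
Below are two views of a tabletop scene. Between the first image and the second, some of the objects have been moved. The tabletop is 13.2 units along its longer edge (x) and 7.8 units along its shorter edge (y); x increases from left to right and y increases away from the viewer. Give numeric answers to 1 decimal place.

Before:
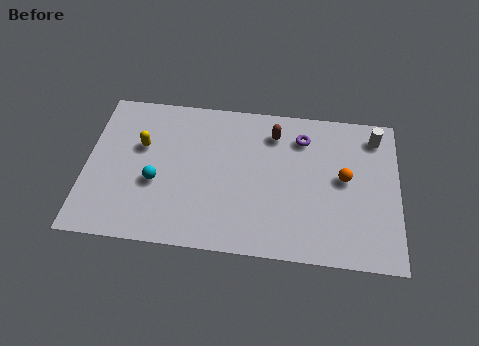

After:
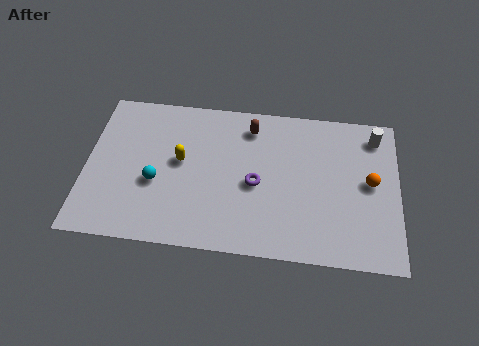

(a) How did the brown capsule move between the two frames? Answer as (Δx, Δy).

(-1.0, 0.2)

The brown capsule was at about (7.9, 6.2) and moved to about (6.9, 6.4).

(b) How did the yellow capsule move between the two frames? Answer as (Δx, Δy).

(1.7, -0.6)

From the two frames, the yellow capsule sits at roughly (2.3, 4.9) before and (4.0, 4.3) after.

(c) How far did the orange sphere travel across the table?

1.1

From (10.9, 4.2) to (12.0, 4.1), the orange sphere covered √(1.1² + 0.1²) ≈ 1.1 units.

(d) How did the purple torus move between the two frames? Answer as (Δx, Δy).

(-1.9, -2.6)

The purple torus started near (9.1, 6.1) and ended near (7.2, 3.5).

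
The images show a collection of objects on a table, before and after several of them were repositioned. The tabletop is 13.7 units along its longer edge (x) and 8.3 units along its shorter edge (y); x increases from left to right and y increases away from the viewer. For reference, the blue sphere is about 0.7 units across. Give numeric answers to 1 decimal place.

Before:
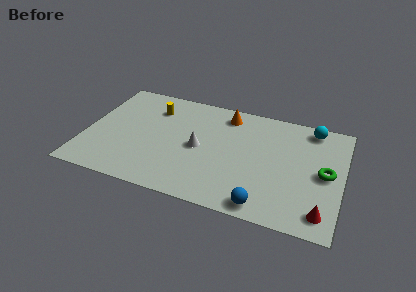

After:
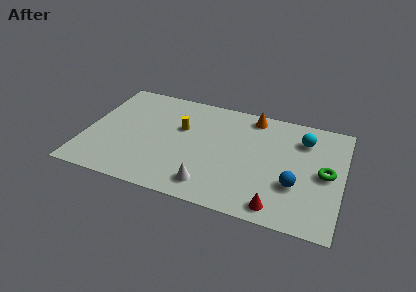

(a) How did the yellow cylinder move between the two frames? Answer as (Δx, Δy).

(1.6, -1.1)

The yellow cylinder started near (3.4, 6.3) and ended near (5.0, 5.2).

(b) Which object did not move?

the green torus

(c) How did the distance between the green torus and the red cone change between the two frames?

+1.1

The distance was about 2.8 in the first image and 3.9 in the second, so they moved 1.1 units further apart.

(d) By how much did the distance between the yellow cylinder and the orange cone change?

+0.3

The distance was about 4.0 in the first image and 4.3 in the second, so they moved 0.3 units further apart.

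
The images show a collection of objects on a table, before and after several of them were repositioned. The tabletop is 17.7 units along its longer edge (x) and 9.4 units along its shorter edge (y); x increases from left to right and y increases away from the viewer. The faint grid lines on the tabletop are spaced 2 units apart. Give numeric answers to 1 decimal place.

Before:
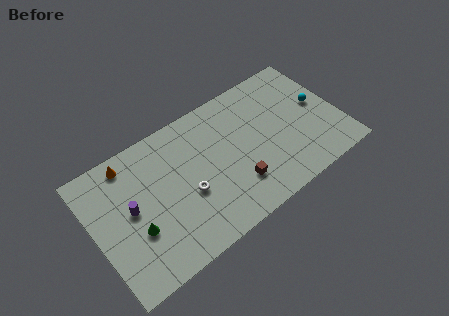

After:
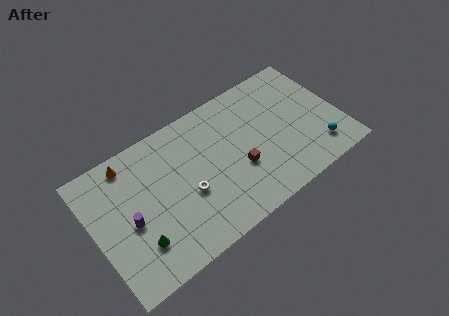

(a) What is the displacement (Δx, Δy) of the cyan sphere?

(-0.7, -3.2)

The cyan sphere was at about (16.4, 5.1) and moved to about (15.7, 1.9).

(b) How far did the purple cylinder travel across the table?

0.8

The purple cylinder moved from about (2.6, 5.0) to (2.4, 4.2), a distance of √(0.2² + 0.8²) ≈ 0.8.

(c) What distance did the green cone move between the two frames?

0.9

The green cone moved from about (2.7, 3.4) to (2.7, 2.5), a distance of √(0.0² + 0.9²) ≈ 0.9.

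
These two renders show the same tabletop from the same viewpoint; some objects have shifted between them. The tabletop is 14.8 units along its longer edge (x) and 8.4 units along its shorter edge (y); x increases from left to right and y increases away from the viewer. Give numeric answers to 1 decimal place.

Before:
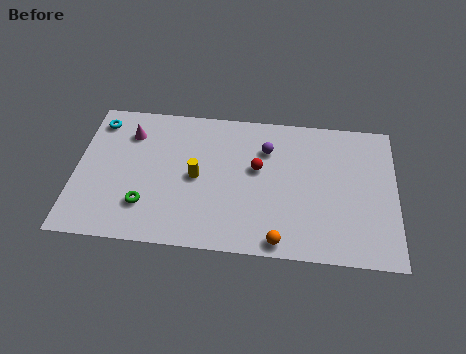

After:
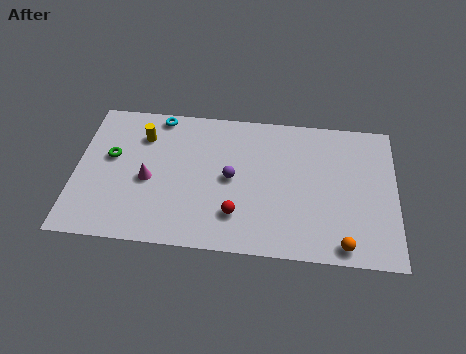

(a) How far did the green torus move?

3.2

The green torus was near (3.3, 2.2) before and (1.6, 4.9) after, so it travelled √(1.7² + 2.7²) ≈ 3.2 units.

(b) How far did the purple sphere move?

2.5

From (8.8, 6.1) to (7.2, 4.2), the purple sphere covered √(1.6² + 1.9²) ≈ 2.5 units.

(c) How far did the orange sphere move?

2.9

The orange sphere was near (9.5, 0.8) before and (12.4, 0.9) after, so it travelled √(2.9² + 0.1²) ≈ 2.9 units.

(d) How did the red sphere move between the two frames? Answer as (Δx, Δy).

(-0.9, -2.8)

From the two frames, the red sphere sits at roughly (8.4, 4.9) before and (7.5, 2.1) after.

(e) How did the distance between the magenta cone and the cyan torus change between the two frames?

+2.3

They were about 1.6 units apart before and 3.9 after — 2.3 units further apart.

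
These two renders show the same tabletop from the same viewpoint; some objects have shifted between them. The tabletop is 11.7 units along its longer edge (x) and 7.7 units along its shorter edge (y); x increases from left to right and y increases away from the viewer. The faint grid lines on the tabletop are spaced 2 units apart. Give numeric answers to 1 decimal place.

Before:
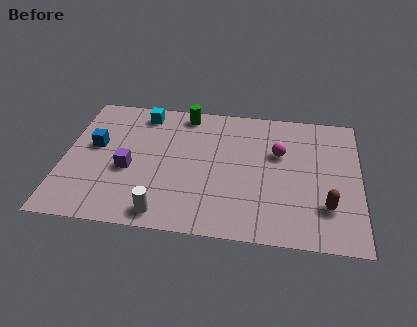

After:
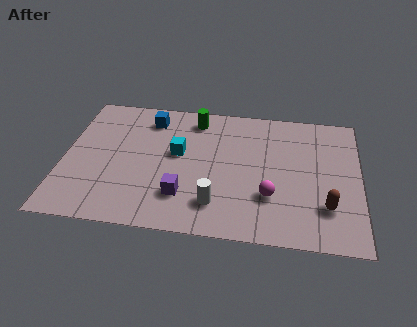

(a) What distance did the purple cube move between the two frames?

2.5

The purple cube moved from about (2.6, 3.2) to (4.8, 2.0), a distance of √(2.2² + 1.2²) ≈ 2.5.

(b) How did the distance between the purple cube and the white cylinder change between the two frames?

-1.4

They were about 2.7 units apart before and 1.3 after — 1.4 units closer together.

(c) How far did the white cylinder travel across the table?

2.2

From (4.1, 0.9) to (6.1, 1.7), the white cylinder covered √(2.0² + 0.8²) ≈ 2.2 units.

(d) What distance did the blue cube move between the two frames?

2.8

From (1.2, 4.4) to (3.3, 6.3), the blue cube covered √(2.1² + 1.9²) ≈ 2.8 units.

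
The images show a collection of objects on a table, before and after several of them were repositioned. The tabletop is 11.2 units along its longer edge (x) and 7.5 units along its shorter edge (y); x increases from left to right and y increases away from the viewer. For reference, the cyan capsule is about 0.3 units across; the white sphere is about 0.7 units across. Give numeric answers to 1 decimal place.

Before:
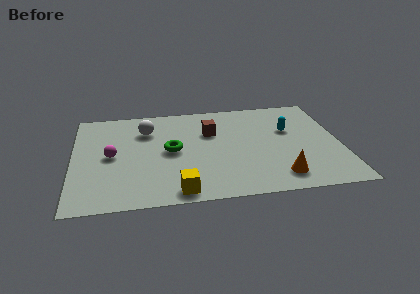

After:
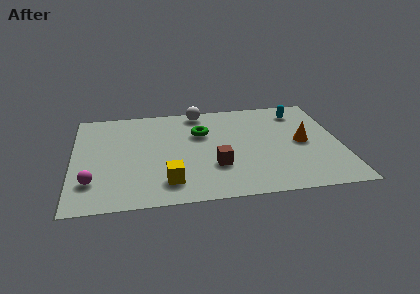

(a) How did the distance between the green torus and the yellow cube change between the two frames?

+0.8

The distance was about 3.0 in the first image and 3.8 in the second, so they moved 0.8 units further apart.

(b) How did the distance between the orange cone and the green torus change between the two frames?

-0.7

The distance was about 5.1 in the first image and 4.4 in the second, so they moved 0.7 units closer together.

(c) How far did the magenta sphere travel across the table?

2.0

From (1.6, 3.7) to (0.8, 1.9), the magenta sphere covered √(0.8² + 1.8²) ≈ 2.0 units.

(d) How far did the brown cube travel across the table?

2.6

The brown cube moved from about (5.8, 5.0) to (5.9, 2.4), a distance of √(0.1² + 2.6²) ≈ 2.6.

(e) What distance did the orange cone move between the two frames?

2.6

From (8.5, 1.3) to (9.6, 3.7), the orange cone covered √(1.1² + 2.4²) ≈ 2.6 units.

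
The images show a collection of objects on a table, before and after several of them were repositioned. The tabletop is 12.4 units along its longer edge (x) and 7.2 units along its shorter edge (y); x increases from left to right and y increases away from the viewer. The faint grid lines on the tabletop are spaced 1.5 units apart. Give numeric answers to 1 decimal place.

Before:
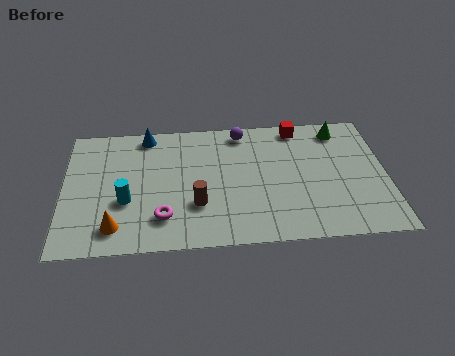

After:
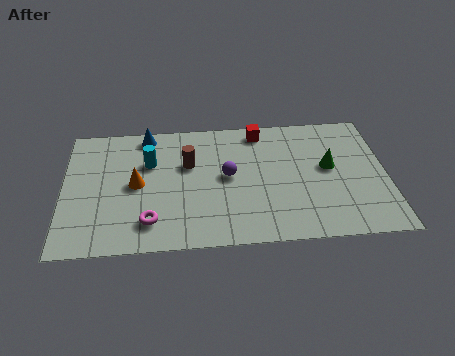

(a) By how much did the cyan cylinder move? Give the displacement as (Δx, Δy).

(0.9, 2.1)

From the two frames, the cyan cylinder sits at roughly (2.4, 2.7) before and (3.3, 4.8) after.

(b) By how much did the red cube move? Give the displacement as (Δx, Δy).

(-1.5, -0.1)

From the two frames, the red cube sits at roughly (9.1, 6.4) before and (7.6, 6.3) after.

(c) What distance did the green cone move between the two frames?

2.2

The green cone was near (10.7, 6.1) before and (10.2, 4.0) after, so it travelled √(0.5² + 2.1²) ≈ 2.2 units.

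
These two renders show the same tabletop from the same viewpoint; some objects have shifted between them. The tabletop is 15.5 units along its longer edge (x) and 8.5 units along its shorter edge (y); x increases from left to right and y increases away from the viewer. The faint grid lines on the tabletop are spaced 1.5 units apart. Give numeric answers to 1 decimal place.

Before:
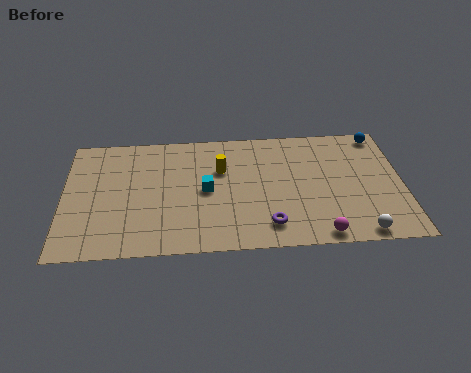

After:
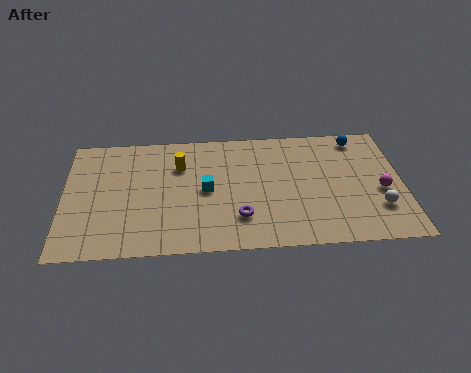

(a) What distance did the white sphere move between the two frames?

1.8

The white sphere moved from about (13.4, 0.8) to (14.3, 2.4), a distance of √(0.9² + 1.6²) ≈ 1.8.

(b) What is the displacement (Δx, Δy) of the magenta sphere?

(2.9, 2.8)

The magenta sphere was at about (11.6, 0.8) and moved to about (14.5, 3.6).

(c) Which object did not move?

the cyan cube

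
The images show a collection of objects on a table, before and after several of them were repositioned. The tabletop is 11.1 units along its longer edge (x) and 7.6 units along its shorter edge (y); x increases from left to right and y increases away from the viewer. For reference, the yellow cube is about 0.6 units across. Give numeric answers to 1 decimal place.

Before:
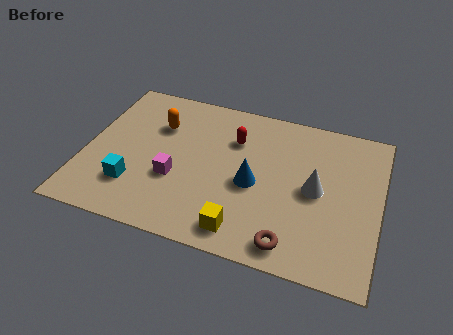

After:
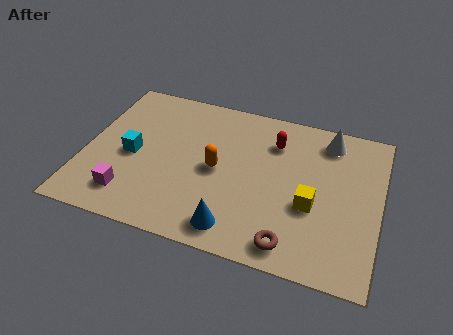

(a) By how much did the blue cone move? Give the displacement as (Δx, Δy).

(-0.5, -2.3)

The blue cone started near (6.4, 3.4) and ended near (5.9, 1.1).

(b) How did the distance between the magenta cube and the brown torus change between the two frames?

+1.3

They were about 4.8 units apart before and 6.1 after — 1.3 units further apart.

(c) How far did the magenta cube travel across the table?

2.1

From (3.5, 2.8) to (1.9, 1.5), the magenta cube covered √(1.6² + 1.3²) ≈ 2.1 units.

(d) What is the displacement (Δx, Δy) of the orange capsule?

(2.4, -1.6)

The orange capsule started near (2.6, 5.3) and ended near (5.0, 3.7).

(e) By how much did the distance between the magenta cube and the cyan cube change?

+0.3

The distance was about 1.7 in the first image and 2.0 in the second, so they moved 0.3 units further apart.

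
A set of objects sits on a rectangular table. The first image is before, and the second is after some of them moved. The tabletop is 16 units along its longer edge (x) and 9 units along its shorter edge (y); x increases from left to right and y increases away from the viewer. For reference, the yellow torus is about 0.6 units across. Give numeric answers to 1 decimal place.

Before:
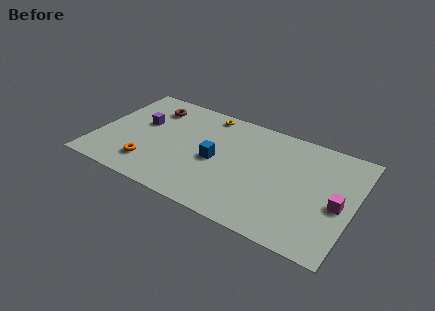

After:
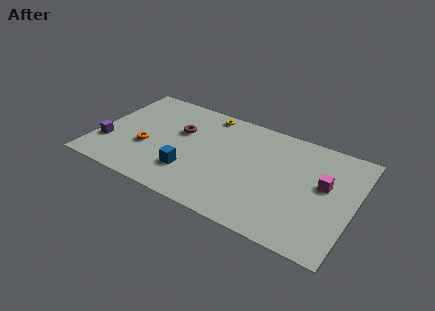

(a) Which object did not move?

the yellow torus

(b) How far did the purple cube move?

3.2

The purple cube was near (2.6, 5.4) before and (0.8, 2.7) after, so it travelled √(1.8² + 2.7²) ≈ 3.2 units.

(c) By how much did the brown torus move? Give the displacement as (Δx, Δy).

(2.0, -1.4)

From the two frames, the brown torus sits at roughly (3.0, 7.1) before and (5.0, 5.7) after.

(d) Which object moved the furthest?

the purple cube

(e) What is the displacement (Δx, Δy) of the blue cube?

(-1.4, -1.7)

The blue cube was at about (7.5, 4.2) and moved to about (6.1, 2.5).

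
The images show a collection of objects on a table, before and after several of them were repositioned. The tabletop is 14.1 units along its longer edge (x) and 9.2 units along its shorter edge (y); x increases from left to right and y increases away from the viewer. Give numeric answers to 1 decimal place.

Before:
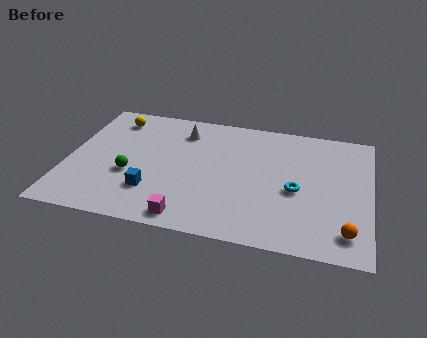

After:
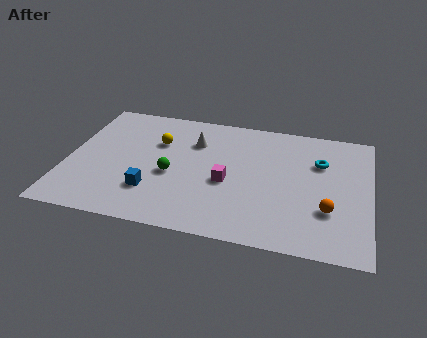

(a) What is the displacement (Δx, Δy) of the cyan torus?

(1.0, 2.3)

From the two frames, the cyan torus sits at roughly (10.7, 4.0) before and (11.7, 6.3) after.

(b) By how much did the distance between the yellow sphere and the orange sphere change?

-4.0

Before: roughly 12.7 units apart; after: 8.7. That's 4.0 units closer together.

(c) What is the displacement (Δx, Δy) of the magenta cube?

(1.6, 2.9)

The magenta cube was at about (5.9, 1.0) and moved to about (7.5, 3.9).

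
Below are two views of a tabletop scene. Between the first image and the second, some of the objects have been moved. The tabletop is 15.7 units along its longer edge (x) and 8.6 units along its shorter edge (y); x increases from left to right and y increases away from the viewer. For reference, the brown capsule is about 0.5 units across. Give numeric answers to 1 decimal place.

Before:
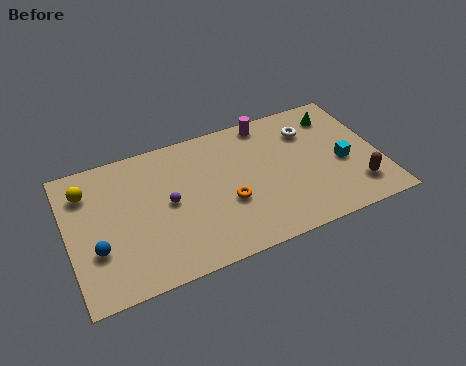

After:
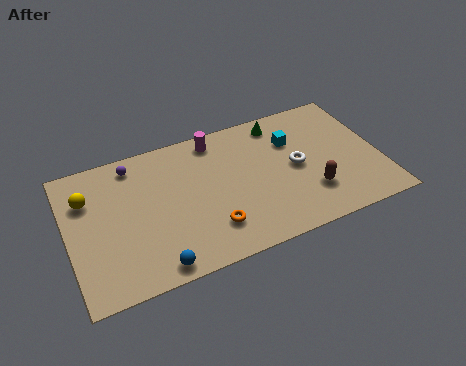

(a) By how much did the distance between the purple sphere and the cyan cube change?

-0.7

They were about 8.8 units apart before and 8.1 after — 0.7 units closer together.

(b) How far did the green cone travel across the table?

2.9

From (13.9, 6.9) to (11.0, 7.4), the green cone covered √(2.9² + 0.5²) ≈ 2.9 units.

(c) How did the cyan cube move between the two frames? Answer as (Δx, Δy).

(-2.3, 2.3)

The cyan cube was at about (13.8, 3.7) and moved to about (11.5, 6.0).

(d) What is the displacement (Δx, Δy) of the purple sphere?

(-1.5, 3.0)

The purple sphere started near (5.0, 4.4) and ended near (3.5, 7.4).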